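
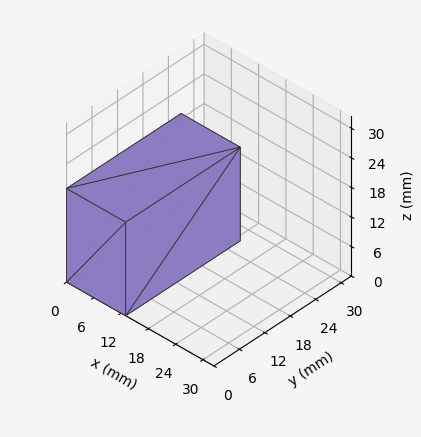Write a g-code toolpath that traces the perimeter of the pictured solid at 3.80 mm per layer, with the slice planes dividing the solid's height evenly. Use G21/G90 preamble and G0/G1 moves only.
Reading the render: the shape is a rectangular box, roughly 13 × 27 mm footprint and 19 mm tall (dimensions read to the nearest mm from the axis ticks). For the g-code, the solid's height is divided into equal slices at the stated Δz and each level perimeter traced with G1 moves after a G0 lift.

; perimeter-only toolpath
G21 ; units = mm
G90 ; absolute positioning
G28 ; home
; layer 1
G0 Z3.80
G0 X0.00 Y0.00
G1 X13.00 Y0.00
G1 X13.00 Y27.00
G1 X0.00 Y27.00
G1 X0.00 Y0.00
; layer 2
G0 Z7.60
G0 X0.00 Y0.00
G1 X13.00 Y0.00
G1 X13.00 Y27.00
G1 X0.00 Y27.00
G1 X0.00 Y0.00
; layer 3
G0 Z11.40
G0 X0.00 Y0.00
G1 X13.00 Y0.00
G1 X13.00 Y27.00
G1 X0.00 Y27.00
G1 X0.00 Y0.00
; layer 4
G0 Z15.20
G0 X0.00 Y0.00
G1 X13.00 Y0.00
G1 X13.00 Y27.00
G1 X0.00 Y27.00
G1 X0.00 Y0.00
; layer 5
G0 Z19.00
G0 X0.00 Y0.00
G1 X13.00 Y0.00
G1 X13.00 Y27.00
G1 X0.00 Y27.00
G1 X0.00 Y0.00
M2 ; end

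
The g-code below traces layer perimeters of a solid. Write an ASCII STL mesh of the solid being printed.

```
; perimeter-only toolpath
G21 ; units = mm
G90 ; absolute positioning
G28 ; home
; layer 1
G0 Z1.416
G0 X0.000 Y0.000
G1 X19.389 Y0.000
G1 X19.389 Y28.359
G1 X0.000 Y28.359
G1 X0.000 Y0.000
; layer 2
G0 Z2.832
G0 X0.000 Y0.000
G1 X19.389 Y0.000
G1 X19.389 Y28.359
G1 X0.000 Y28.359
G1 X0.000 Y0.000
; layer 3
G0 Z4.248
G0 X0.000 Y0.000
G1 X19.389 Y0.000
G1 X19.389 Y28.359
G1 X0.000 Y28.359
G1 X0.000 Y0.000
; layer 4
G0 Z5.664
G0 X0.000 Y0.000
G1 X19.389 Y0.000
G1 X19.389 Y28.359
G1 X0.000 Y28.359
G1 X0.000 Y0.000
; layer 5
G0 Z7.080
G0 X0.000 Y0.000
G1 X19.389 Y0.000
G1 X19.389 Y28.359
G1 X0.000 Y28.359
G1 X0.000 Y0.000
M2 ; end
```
solid part
  facet normal 0.0000 0.0000 -1.0000
    outer loop
      vertex 19.389 28.359 0.000
      vertex 19.389 0.000 0.000
      vertex 0.000 0.000 0.000
    endloop
  endfacet
  facet normal 0.0000 0.0000 -1.0000
    outer loop
      vertex 0.000 28.359 0.000
      vertex 19.389 28.359 0.000
      vertex 0.000 0.000 0.000
    endloop
  endfacet
  facet normal 0.0000 0.0000 1.0000
    outer loop
      vertex 0.000 0.000 7.080
      vertex 19.389 0.000 7.080
      vertex 19.389 28.359 7.080
    endloop
  endfacet
  facet normal 0.0000 0.0000 1.0000
    outer loop
      vertex 0.000 0.000 7.080
      vertex 19.389 28.359 7.080
      vertex 0.000 28.359 7.080
    endloop
  endfacet
  facet normal 0.0000 -1.0000 0.0000
    outer loop
      vertex 0.000 0.000 0.000
      vertex 19.389 0.000 0.000
      vertex 19.389 0.000 7.080
    endloop
  endfacet
  facet normal 0.0000 -1.0000 0.0000
    outer loop
      vertex 0.000 0.000 0.000
      vertex 19.389 0.000 7.080
      vertex 0.000 0.000 7.080
    endloop
  endfacet
  facet normal 0.0000 1.0000 0.0000
    outer loop
      vertex 19.389 28.359 7.080
      vertex 19.389 28.359 0.000
      vertex 0.000 28.359 0.000
    endloop
  endfacet
  facet normal 0.0000 1.0000 0.0000
    outer loop
      vertex 0.000 28.359 7.080
      vertex 19.389 28.359 7.080
      vertex 0.000 28.359 0.000
    endloop
  endfacet
  facet normal -1.0000 0.0000 0.0000
    outer loop
      vertex 0.000 28.359 7.080
      vertex 0.000 28.359 0.000
      vertex 0.000 0.000 0.000
    endloop
  endfacet
  facet normal -1.0000 0.0000 0.0000
    outer loop
      vertex 0.000 0.000 7.080
      vertex 0.000 28.359 7.080
      vertex 0.000 0.000 0.000
    endloop
  endfacet
  facet normal 1.0000 0.0000 0.0000
    outer loop
      vertex 19.389 0.000 0.000
      vertex 19.389 28.359 0.000
      vertex 19.389 28.359 7.080
    endloop
  endfacet
  facet normal 1.0000 0.0000 0.0000
    outer loop
      vertex 19.389 0.000 0.000
      vertex 19.389 28.359 7.080
      vertex 19.389 0.000 7.080
    endloop
  endfacet
endsolid part

The G0 Z moves step by Δz≈1.416 mm. Every layer's G1 loop is the same polygon, so the solid is a straight extrusion of it from z=0 to z≈7.08. Closing with flat bottom and top caps and triangulating gives 12 facets — a rectangular box, roughly 19.4 × 28.4 mm footprint and 7.08 mm tall.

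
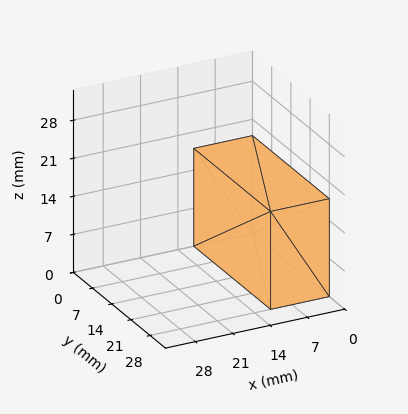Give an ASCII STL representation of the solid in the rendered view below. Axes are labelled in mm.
Reading the render: the shape is a rectangular box, roughly 11 × 28 mm footprint and 18 mm tall (dimensions read to the nearest mm from the axis ticks). For the STL, each face is triangulated and given an outward normal.

solid part
  facet normal 0.0000 0.0000 -1.0000
    outer loop
      vertex 11.0 28.0 0.0
      vertex 11.0 0.0 0.0
      vertex 0.0 0.0 0.0
    endloop
  endfacet
  facet normal 0.0000 0.0000 -1.0000
    outer loop
      vertex 0.0 28.0 0.0
      vertex 11.0 28.0 0.0
      vertex 0.0 0.0 0.0
    endloop
  endfacet
  facet normal 0.0000 0.0000 1.0000
    outer loop
      vertex 0.0 0.0 18.0
      vertex 11.0 0.0 18.0
      vertex 11.0 28.0 18.0
    endloop
  endfacet
  facet normal 0.0000 0.0000 1.0000
    outer loop
      vertex 0.0 0.0 18.0
      vertex 11.0 28.0 18.0
      vertex 0.0 28.0 18.0
    endloop
  endfacet
  facet normal 0.0000 -1.0000 0.0000
    outer loop
      vertex 0.0 0.0 0.0
      vertex 11.0 0.0 0.0
      vertex 11.0 0.0 18.0
    endloop
  endfacet
  facet normal 0.0000 -1.0000 0.0000
    outer loop
      vertex 0.0 0.0 0.0
      vertex 11.0 0.0 18.0
      vertex 0.0 0.0 18.0
    endloop
  endfacet
  facet normal 0.0000 1.0000 0.0000
    outer loop
      vertex 11.0 28.0 18.0
      vertex 11.0 28.0 0.0
      vertex 0.0 28.0 0.0
    endloop
  endfacet
  facet normal 0.0000 1.0000 0.0000
    outer loop
      vertex 0.0 28.0 18.0
      vertex 11.0 28.0 18.0
      vertex 0.0 28.0 0.0
    endloop
  endfacet
  facet normal -1.0000 0.0000 0.0000
    outer loop
      vertex 0.0 28.0 18.0
      vertex 0.0 28.0 0.0
      vertex 0.0 0.0 0.0
    endloop
  endfacet
  facet normal -1.0000 0.0000 0.0000
    outer loop
      vertex 0.0 0.0 18.0
      vertex 0.0 28.0 18.0
      vertex 0.0 0.0 0.0
    endloop
  endfacet
  facet normal 1.0000 0.0000 0.0000
    outer loop
      vertex 11.0 0.0 0.0
      vertex 11.0 28.0 0.0
      vertex 11.0 28.0 18.0
    endloop
  endfacet
  facet normal 1.0000 0.0000 0.0000
    outer loop
      vertex 11.0 0.0 0.0
      vertex 11.0 28.0 18.0
      vertex 11.0 0.0 18.0
    endloop
  endfacet
endsolid part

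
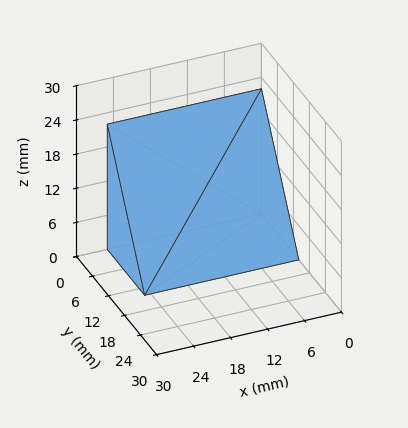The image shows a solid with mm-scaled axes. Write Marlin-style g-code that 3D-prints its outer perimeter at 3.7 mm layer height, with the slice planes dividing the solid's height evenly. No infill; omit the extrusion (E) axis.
Reading the render: the shape is a wedge (ramp): 25 × 14 mm base, rising to 22 mm along the y=0 edge and sloping linearly to z=0 at y=14 (dimensions read to the nearest mm from the axis ticks). For the g-code, the solid's height is divided into equal slices at the stated Δz and each level perimeter traced with G1 moves after a G0 lift.

; perimeter-only toolpath
G21 ; units = mm
G90 ; absolute positioning
G28 ; home
; layer 1
G0 Z3.7
G0 X0.0 Y0.0
G1 X25.0 Y0.0
G1 X25.0 Y11.7
G1 X0.0 Y11.7
G1 X0.0 Y0.0
; layer 2
G0 Z7.3
G0 X0.0 Y0.0
G1 X25.0 Y0.0
G1 X25.0 Y9.3
G1 X0.0 Y9.3
G1 X0.0 Y0.0
; layer 3
G0 Z11.0
G0 X0.0 Y0.0
G1 X25.0 Y0.0
G1 X25.0 Y7.0
G1 X0.0 Y7.0
G1 X0.0 Y0.0
; layer 4
G0 Z14.7
G0 X0.0 Y0.0
G1 X25.0 Y0.0
G1 X25.0 Y4.7
G1 X0.0 Y4.7
G1 X0.0 Y0.0
; layer 5
G0 Z18.3
G0 X0.0 Y0.0
G1 X25.0 Y0.0
G1 X25.0 Y2.3
G1 X0.0 Y2.3
G1 X0.0 Y0.0
M2 ; end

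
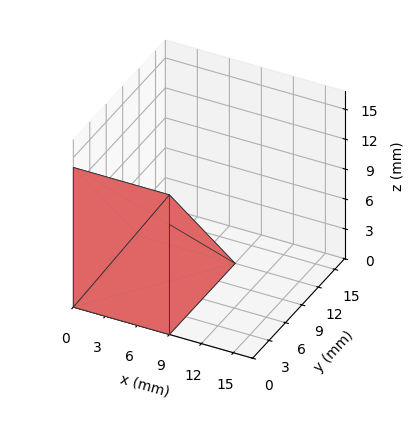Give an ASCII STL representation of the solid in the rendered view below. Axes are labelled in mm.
Reading the render: the shape is a wedge (ramp): 9 × 12 mm base, rising to 14 mm along the y=0 edge and sloping linearly to z=0 at y=12 (dimensions read to the nearest mm from the axis ticks). For the STL, each face is triangulated and given an outward normal.

solid part
  facet normal 0.0000 0.0000 -1.0000
    outer loop
      vertex 9.00 12.00 0.00
      vertex 9.00 0.00 0.00
      vertex 0.00 0.00 0.00
    endloop
  endfacet
  facet normal 0.0000 0.0000 -1.0000
    outer loop
      vertex 0.00 12.00 0.00
      vertex 9.00 12.00 0.00
      vertex 0.00 0.00 0.00
    endloop
  endfacet
  facet normal 0.0000 -1.0000 0.0000
    outer loop
      vertex 0.00 0.00 0.00
      vertex 9.00 0.00 0.00
      vertex 9.00 0.00 14.00
    endloop
  endfacet
  facet normal 0.0000 -1.0000 0.0000
    outer loop
      vertex 0.00 0.00 0.00
      vertex 9.00 0.00 14.00
      vertex 0.00 0.00 14.00
    endloop
  endfacet
  facet normal 0.0000 0.7593 0.6508
    outer loop
      vertex 0.00 0.00 14.00
      vertex 9.00 0.00 14.00
      vertex 9.00 12.00 0.00
    endloop
  endfacet
  facet normal 0.0000 0.7593 0.6508
    outer loop
      vertex 0.00 0.00 14.00
      vertex 9.00 12.00 0.00
      vertex 0.00 12.00 0.00
    endloop
  endfacet
  facet normal -1.0000 0.0000 0.0000
    outer loop
      vertex 0.00 0.00 14.00
      vertex 0.00 12.00 0.00
      vertex 0.00 0.00 0.00
    endloop
  endfacet
  facet normal 1.0000 0.0000 0.0000
    outer loop
      vertex 9.00 0.00 0.00
      vertex 9.00 12.00 0.00
      vertex 9.00 0.00 14.00
    endloop
  endfacet
endsolid part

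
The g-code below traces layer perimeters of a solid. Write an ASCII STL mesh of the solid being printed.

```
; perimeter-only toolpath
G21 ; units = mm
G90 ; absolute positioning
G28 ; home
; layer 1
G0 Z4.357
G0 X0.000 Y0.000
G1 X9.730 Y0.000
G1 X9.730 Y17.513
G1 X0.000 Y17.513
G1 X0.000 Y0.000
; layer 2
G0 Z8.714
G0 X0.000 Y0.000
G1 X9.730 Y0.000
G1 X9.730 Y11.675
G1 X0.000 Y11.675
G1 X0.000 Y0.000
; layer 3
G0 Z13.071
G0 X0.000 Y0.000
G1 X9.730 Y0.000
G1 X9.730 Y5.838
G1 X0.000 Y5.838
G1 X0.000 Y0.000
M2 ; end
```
solid part
  facet normal 0.0000 0.0000 -1.0000
    outer loop
      vertex 9.730 23.351 0.000
      vertex 9.730 0.000 0.000
      vertex 0.000 0.000 0.000
    endloop
  endfacet
  facet normal 0.0000 0.0000 -1.0000
    outer loop
      vertex 0.000 23.351 0.000
      vertex 9.730 23.351 0.000
      vertex 0.000 0.000 0.000
    endloop
  endfacet
  facet normal 0.0000 -1.0000 0.0000
    outer loop
      vertex 0.000 0.000 0.000
      vertex 9.730 0.000 0.000
      vertex 9.730 0.000 17.428
    endloop
  endfacet
  facet normal 0.0000 -1.0000 0.0000
    outer loop
      vertex 0.000 0.000 0.000
      vertex 9.730 0.000 17.428
      vertex 0.000 0.000 17.428
    endloop
  endfacet
  facet normal 0.0000 0.5981 0.8014
    outer loop
      vertex 0.000 0.000 17.428
      vertex 9.730 0.000 17.428
      vertex 9.730 23.351 0.000
    endloop
  endfacet
  facet normal 0.0000 0.5981 0.8014
    outer loop
      vertex 0.000 0.000 17.428
      vertex 9.730 23.351 0.000
      vertex 0.000 23.351 0.000
    endloop
  endfacet
  facet normal -1.0000 0.0000 0.0000
    outer loop
      vertex 0.000 0.000 17.428
      vertex 0.000 23.351 0.000
      vertex 0.000 0.000 0.000
    endloop
  endfacet
  facet normal 1.0000 0.0000 0.0000
    outer loop
      vertex 9.730 0.000 0.000
      vertex 9.730 23.351 0.000
      vertex 9.730 0.000 17.428
    endloop
  endfacet
endsolid part

The G0 Z moves step by Δz≈4.357 mm. The G1 loops shrink linearly with z, so the solid tapers from its base footprint up to z≈17.4. Closing with a flat bottom cap and the tapered top and triangulating gives 8 facets — a wedge (ramp): 9.73 × 23.4 mm base, rising to 17.4 mm along the y=0 edge and sloping linearly to z=0 at y=23.4.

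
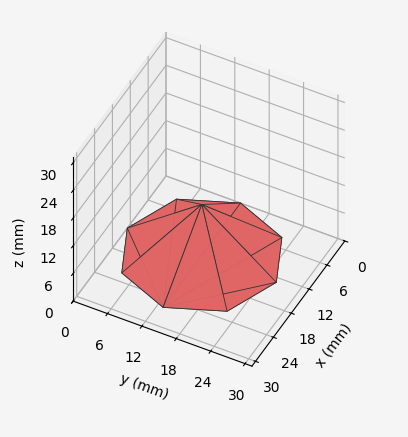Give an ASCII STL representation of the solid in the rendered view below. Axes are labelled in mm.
Reading the render: the shape is a regular 8-sided pyramid, base circumscribed radius ≈ 13 mm, apex at z ≈ 11 mm (dimensions read to the nearest mm from the axis ticks). For the STL, each face is triangulated and given an outward normal.

solid part
  facet normal 0.0000 0.0000 -1.0000
    outer loop
      vertex 13.000 26.000 0.000
      vertex 22.192 22.192 0.000
      vertex 26.000 13.000 0.000
    endloop
  endfacet
  facet normal 0.0000 0.0000 -1.0000
    outer loop
      vertex 3.808 22.192 0.000
      vertex 13.000 26.000 0.000
      vertex 26.000 13.000 0.000
    endloop
  endfacet
  facet normal 0.0000 0.0000 -1.0000
    outer loop
      vertex 0.000 13.000 0.000
      vertex 3.808 22.192 0.000
      vertex 26.000 13.000 0.000
    endloop
  endfacet
  facet normal 0.0000 0.0000 -1.0000
    outer loop
      vertex 3.808 3.808 0.000
      vertex 0.000 13.000 0.000
      vertex 26.000 13.000 0.000
    endloop
  endfacet
  facet normal 0.0000 0.0000 -1.0000
    outer loop
      vertex 13.000 0.000 0.000
      vertex 3.808 3.808 0.000
      vertex 26.000 13.000 0.000
    endloop
  endfacet
  facet normal 0.0000 0.0000 -1.0000
    outer loop
      vertex 22.192 3.808 0.000
      vertex 13.000 0.000 0.000
      vertex 26.000 13.000 0.000
    endloop
  endfacet
  facet normal 0.6240 0.2585 0.7374
    outer loop
      vertex 26.000 13.000 0.000
      vertex 22.192 22.192 0.000
      vertex 13.000 13.000 11.000
    endloop
  endfacet
  facet normal 0.2585 0.6240 0.7374
    outer loop
      vertex 22.192 22.192 0.000
      vertex 13.000 26.000 0.000
      vertex 13.000 13.000 11.000
    endloop
  endfacet
  facet normal -0.2585 0.6240 0.7374
    outer loop
      vertex 13.000 26.000 0.000
      vertex 3.808 22.192 0.000
      vertex 13.000 13.000 11.000
    endloop
  endfacet
  facet normal -0.6240 0.2585 0.7374
    outer loop
      vertex 3.808 22.192 0.000
      vertex 0.000 13.000 0.000
      vertex 13.000 13.000 11.000
    endloop
  endfacet
  facet normal -0.6240 -0.2585 0.7374
    outer loop
      vertex 0.000 13.000 0.000
      vertex 3.808 3.808 0.000
      vertex 13.000 13.000 11.000
    endloop
  endfacet
  facet normal -0.2585 -0.6240 0.7374
    outer loop
      vertex 3.808 3.808 0.000
      vertex 13.000 0.000 0.000
      vertex 13.000 13.000 11.000
    endloop
  endfacet
  facet normal 0.2585 -0.6240 0.7374
    outer loop
      vertex 13.000 0.000 0.000
      vertex 22.192 3.808 0.000
      vertex 13.000 13.000 11.000
    endloop
  endfacet
  facet normal 0.6240 -0.2585 0.7374
    outer loop
      vertex 22.192 3.808 0.000
      vertex 26.000 13.000 0.000
      vertex 13.000 13.000 11.000
    endloop
  endfacet
endsolid part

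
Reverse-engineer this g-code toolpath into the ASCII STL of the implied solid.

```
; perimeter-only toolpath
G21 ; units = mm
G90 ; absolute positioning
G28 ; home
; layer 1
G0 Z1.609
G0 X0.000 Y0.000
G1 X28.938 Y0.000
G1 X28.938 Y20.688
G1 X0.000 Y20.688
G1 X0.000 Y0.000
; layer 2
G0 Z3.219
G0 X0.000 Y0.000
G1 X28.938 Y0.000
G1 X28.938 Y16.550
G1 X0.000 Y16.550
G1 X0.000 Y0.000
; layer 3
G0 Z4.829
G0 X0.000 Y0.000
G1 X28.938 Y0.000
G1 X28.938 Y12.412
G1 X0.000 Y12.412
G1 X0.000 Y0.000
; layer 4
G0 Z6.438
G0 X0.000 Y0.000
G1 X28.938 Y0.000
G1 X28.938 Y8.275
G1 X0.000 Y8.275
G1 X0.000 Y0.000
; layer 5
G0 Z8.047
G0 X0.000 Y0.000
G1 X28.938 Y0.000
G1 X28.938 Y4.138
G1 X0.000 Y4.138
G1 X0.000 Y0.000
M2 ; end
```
solid part
  facet normal 0.0000 0.0000 -1.0000
    outer loop
      vertex 28.938 24.825 0.000
      vertex 28.938 0.000 0.000
      vertex 0.000 0.000 0.000
    endloop
  endfacet
  facet normal 0.0000 0.0000 -1.0000
    outer loop
      vertex 0.000 24.825 0.000
      vertex 28.938 24.825 0.000
      vertex 0.000 0.000 0.000
    endloop
  endfacet
  facet normal 0.0000 -1.0000 0.0000
    outer loop
      vertex 0.000 0.000 0.000
      vertex 28.938 0.000 0.000
      vertex 28.938 0.000 9.657
    endloop
  endfacet
  facet normal 0.0000 -1.0000 0.0000
    outer loop
      vertex 0.000 0.000 0.000
      vertex 28.938 0.000 9.657
      vertex 0.000 0.000 9.657
    endloop
  endfacet
  facet normal 0.0000 0.3625 0.9320
    outer loop
      vertex 0.000 0.000 9.657
      vertex 28.938 0.000 9.657
      vertex 28.938 24.825 0.000
    endloop
  endfacet
  facet normal 0.0000 0.3625 0.9320
    outer loop
      vertex 0.000 0.000 9.657
      vertex 28.938 24.825 0.000
      vertex 0.000 24.825 0.000
    endloop
  endfacet
  facet normal -1.0000 0.0000 0.0000
    outer loop
      vertex 0.000 0.000 9.657
      vertex 0.000 24.825 0.000
      vertex 0.000 0.000 0.000
    endloop
  endfacet
  facet normal 1.0000 0.0000 0.0000
    outer loop
      vertex 28.938 0.000 0.000
      vertex 28.938 24.825 0.000
      vertex 28.938 0.000 9.657
    endloop
  endfacet
endsolid part

The G0 Z moves step by Δz≈1.609 mm. The G1 loops shrink linearly with z, so the solid tapers from its base footprint up to z≈9.66. Closing with a flat bottom cap and the tapered top and triangulating gives 8 facets — a wedge (ramp): 28.9 × 24.8 mm base, rising to 9.66 mm along the y=0 edge and sloping linearly to z=0 at y=24.8.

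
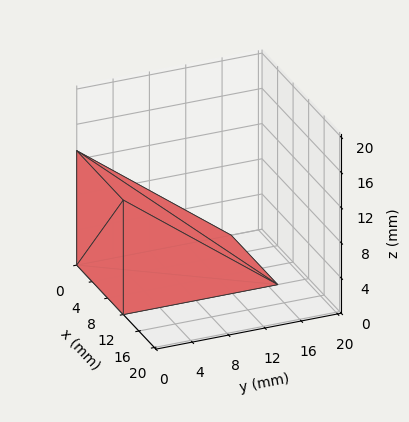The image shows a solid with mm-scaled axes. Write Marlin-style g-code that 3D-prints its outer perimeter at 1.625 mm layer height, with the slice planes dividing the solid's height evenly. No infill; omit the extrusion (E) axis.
Reading the render: the shape is a wedge (ramp): 12 × 17 mm base, rising to 13 mm along the y=0 edge and sloping linearly to z=0 at y=17 (dimensions read to the nearest mm from the axis ticks). For the g-code, the solid's height is divided into equal slices at the stated Δz and each level perimeter traced with G1 moves after a G0 lift.

; perimeter-only toolpath
G21 ; units = mm
G90 ; absolute positioning
G28 ; home
; layer 1
G0 Z1.625
G0 X0.000 Y0.000
G1 X12.000 Y0.000
G1 X12.000 Y14.875
G1 X0.000 Y14.875
G1 X0.000 Y0.000
; layer 2
G0 Z3.250
G0 X0.000 Y0.000
G1 X12.000 Y0.000
G1 X12.000 Y12.750
G1 X0.000 Y12.750
G1 X0.000 Y0.000
; layer 3
G0 Z4.875
G0 X0.000 Y0.000
G1 X12.000 Y0.000
G1 X12.000 Y10.625
G1 X0.000 Y10.625
G1 X0.000 Y0.000
; layer 4
G0 Z6.500
G0 X0.000 Y0.000
G1 X12.000 Y0.000
G1 X12.000 Y8.500
G1 X0.000 Y8.500
G1 X0.000 Y0.000
; layer 5
G0 Z8.125
G0 X0.000 Y0.000
G1 X12.000 Y0.000
G1 X12.000 Y6.375
G1 X0.000 Y6.375
G1 X0.000 Y0.000
; layer 6
G0 Z9.750
G0 X0.000 Y0.000
G1 X12.000 Y0.000
G1 X12.000 Y4.250
G1 X0.000 Y4.250
G1 X0.000 Y0.000
; layer 7
G0 Z11.375
G0 X0.000 Y0.000
G1 X12.000 Y0.000
G1 X12.000 Y2.125
G1 X0.000 Y2.125
G1 X0.000 Y0.000
M2 ; end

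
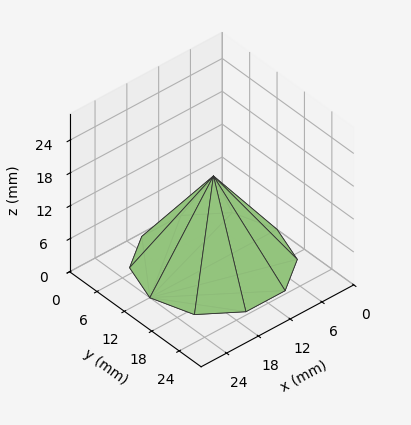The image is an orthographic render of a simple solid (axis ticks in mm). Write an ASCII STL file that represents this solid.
Reading the render: the shape is a regular 10-sided pyramid, base circumscribed radius ≈ 12 mm, apex at z ≈ 16 mm (dimensions read to the nearest mm from the axis ticks). For the STL, each face is triangulated and given an outward normal.

solid part
  facet normal 0.0000 0.0000 -1.0000
    outer loop
      vertex 15.7 23.4 0.0
      vertex 21.7 19.1 0.0
      vertex 24.0 12.0 0.0
    endloop
  endfacet
  facet normal 0.0000 0.0000 -1.0000
    outer loop
      vertex 8.3 23.4 0.0
      vertex 15.7 23.4 0.0
      vertex 24.0 12.0 0.0
    endloop
  endfacet
  facet normal 0.0000 0.0000 -1.0000
    outer loop
      vertex 2.3 19.1 0.0
      vertex 8.3 23.4 0.0
      vertex 24.0 12.0 0.0
    endloop
  endfacet
  facet normal 0.0000 0.0000 -1.0000
    outer loop
      vertex 0.0 12.0 0.0
      vertex 2.3 19.1 0.0
      vertex 24.0 12.0 0.0
    endloop
  endfacet
  facet normal 0.0000 0.0000 -1.0000
    outer loop
      vertex 2.3 4.9 0.0
      vertex 0.0 12.0 0.0
      vertex 24.0 12.0 0.0
    endloop
  endfacet
  facet normal 0.0000 0.0000 -1.0000
    outer loop
      vertex 8.3 0.6 0.0
      vertex 2.3 4.9 0.0
      vertex 24.0 12.0 0.0
    endloop
  endfacet
  facet normal 0.0000 0.0000 -1.0000
    outer loop
      vertex 15.7 0.6 0.0
      vertex 8.3 0.6 0.0
      vertex 24.0 12.0 0.0
    endloop
  endfacet
  facet normal 0.0000 0.0000 -1.0000
    outer loop
      vertex 21.7 4.9 0.0
      vertex 15.7 0.6 0.0
      vertex 24.0 12.0 0.0
    endloop
  endfacet
  facet normal 0.7744 0.2509 0.5808
    outer loop
      vertex 24.0 12.0 0.0
      vertex 21.7 19.1 0.0
      vertex 12.0 12.0 16.0
    endloop
  endfacet
  facet normal 0.4741 0.6616 0.5810
    outer loop
      vertex 21.7 19.1 0.0
      vertex 15.7 23.4 0.0
      vertex 12.0 12.0 16.0
    endloop
  endfacet
  facet normal 0.0000 0.8144 0.5803
    outer loop
      vertex 15.7 23.4 0.0
      vertex 8.3 23.4 0.0
      vertex 12.0 12.0 16.0
    endloop
  endfacet
  facet normal -0.4741 0.6616 0.5810
    outer loop
      vertex 8.3 23.4 0.0
      vertex 2.3 19.1 0.0
      vertex 12.0 12.0 16.0
    endloop
  endfacet
  facet normal -0.7744 0.2509 0.5808
    outer loop
      vertex 2.3 19.1 0.0
      vertex 0.0 12.0 0.0
      vertex 12.0 12.0 16.0
    endloop
  endfacet
  facet normal -0.7744 -0.2509 0.5808
    outer loop
      vertex 0.0 12.0 0.0
      vertex 2.3 4.9 0.0
      vertex 12.0 12.0 16.0
    endloop
  endfacet
  facet normal -0.4741 -0.6616 0.5810
    outer loop
      vertex 2.3 4.9 0.0
      vertex 8.3 0.6 0.0
      vertex 12.0 12.0 16.0
    endloop
  endfacet
  facet normal 0.0000 -0.8144 0.5803
    outer loop
      vertex 8.3 0.6 0.0
      vertex 15.7 0.6 0.0
      vertex 12.0 12.0 16.0
    endloop
  endfacet
  facet normal 0.4741 -0.6616 0.5810
    outer loop
      vertex 15.7 0.6 0.0
      vertex 21.7 4.9 0.0
      vertex 12.0 12.0 16.0
    endloop
  endfacet
  facet normal 0.7744 -0.2509 0.5808
    outer loop
      vertex 21.7 4.9 0.0
      vertex 24.0 12.0 0.0
      vertex 12.0 12.0 16.0
    endloop
  endfacet
endsolid part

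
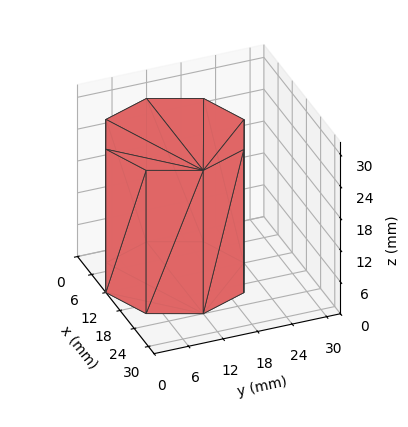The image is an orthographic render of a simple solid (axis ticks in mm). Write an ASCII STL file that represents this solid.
Reading the render: the shape is a regular 8-sided prism (a cylinder approximated with 8 flat sides), circumscribed radius ≈ 12 mm, height ≈ 27 mm (dimensions read to the nearest mm from the axis ticks). For the STL, each face is triangulated and given an outward normal.

solid part
  facet normal 0.0000 0.0000 -1.0000
    outer loop
      vertex 12.00 24.00 0.00
      vertex 20.49 20.49 0.00
      vertex 24.00 12.00 0.00
    endloop
  endfacet
  facet normal 0.0000 0.0000 -1.0000
    outer loop
      vertex 3.51 20.49 0.00
      vertex 12.00 24.00 0.00
      vertex 24.00 12.00 0.00
    endloop
  endfacet
  facet normal 0.0000 0.0000 -1.0000
    outer loop
      vertex 0.00 12.00 0.00
      vertex 3.51 20.49 0.00
      vertex 24.00 12.00 0.00
    endloop
  endfacet
  facet normal 0.0000 0.0000 -1.0000
    outer loop
      vertex 3.51 3.51 0.00
      vertex 0.00 12.00 0.00
      vertex 24.00 12.00 0.00
    endloop
  endfacet
  facet normal 0.0000 0.0000 -1.0000
    outer loop
      vertex 12.00 0.00 0.00
      vertex 3.51 3.51 0.00
      vertex 24.00 12.00 0.00
    endloop
  endfacet
  facet normal 0.0000 0.0000 -1.0000
    outer loop
      vertex 20.49 3.51 0.00
      vertex 12.00 0.00 0.00
      vertex 24.00 12.00 0.00
    endloop
  endfacet
  facet normal 0.0000 0.0000 1.0000
    outer loop
      vertex 24.00 12.00 27.00
      vertex 20.49 20.49 27.00
      vertex 12.00 24.00 27.00
    endloop
  endfacet
  facet normal 0.0000 0.0000 1.0000
    outer loop
      vertex 24.00 12.00 27.00
      vertex 12.00 24.00 27.00
      vertex 3.51 20.49 27.00
    endloop
  endfacet
  facet normal 0.0000 0.0000 1.0000
    outer loop
      vertex 24.00 12.00 27.00
      vertex 3.51 20.49 27.00
      vertex 0.00 12.00 27.00
    endloop
  endfacet
  facet normal 0.0000 0.0000 1.0000
    outer loop
      vertex 24.00 12.00 27.00
      vertex 0.00 12.00 27.00
      vertex 3.51 3.51 27.00
    endloop
  endfacet
  facet normal 0.0000 0.0000 1.0000
    outer loop
      vertex 24.00 12.00 27.00
      vertex 3.51 3.51 27.00
      vertex 12.00 0.00 27.00
    endloop
  endfacet
  facet normal 0.0000 0.0000 1.0000
    outer loop
      vertex 24.00 12.00 27.00
      vertex 12.00 0.00 27.00
      vertex 20.49 3.51 27.00
    endloop
  endfacet
  facet normal 0.9241 0.3821 0.0000
    outer loop
      vertex 24.00 12.00 0.00
      vertex 20.49 20.49 0.00
      vertex 20.49 20.49 27.00
    endloop
  endfacet
  facet normal 0.9241 0.3821 0.0000
    outer loop
      vertex 24.00 12.00 0.00
      vertex 20.49 20.49 27.00
      vertex 24.00 12.00 27.00
    endloop
  endfacet
  facet normal 0.3821 0.9241 0.0000
    outer loop
      vertex 20.49 20.49 0.00
      vertex 12.00 24.00 0.00
      vertex 12.00 24.00 27.00
    endloop
  endfacet
  facet normal 0.3821 0.9241 0.0000
    outer loop
      vertex 20.49 20.49 0.00
      vertex 12.00 24.00 27.00
      vertex 20.49 20.49 27.00
    endloop
  endfacet
  facet normal -0.3821 0.9241 0.0000
    outer loop
      vertex 12.00 24.00 0.00
      vertex 3.51 20.49 0.00
      vertex 3.51 20.49 27.00
    endloop
  endfacet
  facet normal -0.3821 0.9241 0.0000
    outer loop
      vertex 12.00 24.00 0.00
      vertex 3.51 20.49 27.00
      vertex 12.00 24.00 27.00
    endloop
  endfacet
  facet normal -0.9241 0.3821 0.0000
    outer loop
      vertex 3.51 20.49 0.00
      vertex 0.00 12.00 0.00
      vertex 0.00 12.00 27.00
    endloop
  endfacet
  facet normal -0.9241 0.3821 0.0000
    outer loop
      vertex 3.51 20.49 0.00
      vertex 0.00 12.00 27.00
      vertex 3.51 20.49 27.00
    endloop
  endfacet
  facet normal -0.9241 -0.3821 0.0000
    outer loop
      vertex 0.00 12.00 0.00
      vertex 3.51 3.51 0.00
      vertex 3.51 3.51 27.00
    endloop
  endfacet
  facet normal -0.9241 -0.3821 0.0000
    outer loop
      vertex 0.00 12.00 0.00
      vertex 3.51 3.51 27.00
      vertex 0.00 12.00 27.00
    endloop
  endfacet
  facet normal -0.3821 -0.9241 0.0000
    outer loop
      vertex 3.51 3.51 0.00
      vertex 12.00 0.00 0.00
      vertex 12.00 0.00 27.00
    endloop
  endfacet
  facet normal -0.3821 -0.9241 0.0000
    outer loop
      vertex 3.51 3.51 0.00
      vertex 12.00 0.00 27.00
      vertex 3.51 3.51 27.00
    endloop
  endfacet
  facet normal 0.3821 -0.9241 0.0000
    outer loop
      vertex 12.00 0.00 0.00
      vertex 20.49 3.51 0.00
      vertex 20.49 3.51 27.00
    endloop
  endfacet
  facet normal 0.3821 -0.9241 0.0000
    outer loop
      vertex 12.00 0.00 0.00
      vertex 20.49 3.51 27.00
      vertex 12.00 0.00 27.00
    endloop
  endfacet
  facet normal 0.9241 -0.3821 0.0000
    outer loop
      vertex 20.49 3.51 0.00
      vertex 24.00 12.00 0.00
      vertex 24.00 12.00 27.00
    endloop
  endfacet
  facet normal 0.9241 -0.3821 0.0000
    outer loop
      vertex 20.49 3.51 0.00
      vertex 24.00 12.00 27.00
      vertex 20.49 3.51 27.00
    endloop
  endfacet
endsolid part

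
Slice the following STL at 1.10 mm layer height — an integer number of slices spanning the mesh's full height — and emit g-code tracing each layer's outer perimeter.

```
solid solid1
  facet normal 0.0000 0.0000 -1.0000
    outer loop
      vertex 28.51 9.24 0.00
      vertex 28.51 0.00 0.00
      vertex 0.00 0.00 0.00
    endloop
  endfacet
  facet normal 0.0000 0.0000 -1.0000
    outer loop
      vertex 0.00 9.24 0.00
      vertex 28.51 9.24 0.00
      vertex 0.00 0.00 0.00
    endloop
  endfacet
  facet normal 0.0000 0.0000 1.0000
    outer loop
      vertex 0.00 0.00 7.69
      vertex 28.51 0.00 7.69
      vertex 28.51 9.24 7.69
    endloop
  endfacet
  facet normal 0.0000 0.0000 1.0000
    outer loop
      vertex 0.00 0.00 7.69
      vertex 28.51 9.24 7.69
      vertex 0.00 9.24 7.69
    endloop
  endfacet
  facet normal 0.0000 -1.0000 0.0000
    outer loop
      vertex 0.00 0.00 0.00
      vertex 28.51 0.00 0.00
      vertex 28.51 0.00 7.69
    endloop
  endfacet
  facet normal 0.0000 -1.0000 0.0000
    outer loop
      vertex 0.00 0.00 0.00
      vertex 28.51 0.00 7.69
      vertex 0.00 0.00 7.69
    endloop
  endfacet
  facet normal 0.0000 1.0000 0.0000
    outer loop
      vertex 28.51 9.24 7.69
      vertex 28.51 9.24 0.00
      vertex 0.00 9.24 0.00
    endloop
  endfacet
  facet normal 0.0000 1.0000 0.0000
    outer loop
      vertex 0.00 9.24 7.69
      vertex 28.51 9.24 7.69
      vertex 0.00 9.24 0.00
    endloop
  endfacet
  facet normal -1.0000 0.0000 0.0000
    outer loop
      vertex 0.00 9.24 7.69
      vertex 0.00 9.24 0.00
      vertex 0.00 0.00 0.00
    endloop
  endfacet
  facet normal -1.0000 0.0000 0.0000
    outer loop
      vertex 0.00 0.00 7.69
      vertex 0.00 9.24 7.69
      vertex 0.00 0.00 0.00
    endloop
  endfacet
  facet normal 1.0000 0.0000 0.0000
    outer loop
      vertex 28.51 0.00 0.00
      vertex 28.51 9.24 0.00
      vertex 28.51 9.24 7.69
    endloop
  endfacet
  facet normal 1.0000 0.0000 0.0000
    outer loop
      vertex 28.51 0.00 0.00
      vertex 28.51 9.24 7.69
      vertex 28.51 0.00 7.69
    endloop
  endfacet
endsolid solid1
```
; perimeter-only toolpath
G21 ; units = mm
G90 ; absolute positioning
G28 ; home
; layer 1
G0 Z1.10
G0 X0.00 Y0.00
G1 X28.51 Y0.00
G1 X28.51 Y9.24
G1 X0.00 Y9.24
G1 X0.00 Y0.00
; layer 2
G0 Z2.20
G0 X0.00 Y0.00
G1 X28.51 Y0.00
G1 X28.51 Y9.24
G1 X0.00 Y9.24
G1 X0.00 Y0.00
; layer 3
G0 Z3.30
G0 X0.00 Y0.00
G1 X28.51 Y0.00
G1 X28.51 Y9.24
G1 X0.00 Y9.24
G1 X0.00 Y0.00
; layer 4
G0 Z4.39
G0 X0.00 Y0.00
G1 X28.51 Y0.00
G1 X28.51 Y9.24
G1 X0.00 Y9.24
G1 X0.00 Y0.00
; layer 5
G0 Z5.49
G0 X0.00 Y0.00
G1 X28.51 Y0.00
G1 X28.51 Y9.24
G1 X0.00 Y9.24
G1 X0.00 Y0.00
; layer 6
G0 Z6.59
G0 X0.00 Y0.00
G1 X28.51 Y0.00
G1 X28.51 Y9.24
G1 X0.00 Y9.24
G1 X0.00 Y0.00
; layer 7
G0 Z7.69
G0 X0.00 Y0.00
G1 X28.51 Y0.00
G1 X28.51 Y9.24
G1 X0.00 Y9.24
G1 X0.00 Y0.00
M2 ; end

The solid is a rectangular box, roughly 28.5 × 9.24 mm footprint and 7.69 mm tall. Slicing at Δz = 1.10 mm — 7 equal slices spanning the solid's height, so layer i sits at z = i·h/7 — gives 7 non-empty perimeters. Each is a 4-segment closed polygon; G0 lifts to the layer z and rapids to the start vertex, then G1 traces the edges.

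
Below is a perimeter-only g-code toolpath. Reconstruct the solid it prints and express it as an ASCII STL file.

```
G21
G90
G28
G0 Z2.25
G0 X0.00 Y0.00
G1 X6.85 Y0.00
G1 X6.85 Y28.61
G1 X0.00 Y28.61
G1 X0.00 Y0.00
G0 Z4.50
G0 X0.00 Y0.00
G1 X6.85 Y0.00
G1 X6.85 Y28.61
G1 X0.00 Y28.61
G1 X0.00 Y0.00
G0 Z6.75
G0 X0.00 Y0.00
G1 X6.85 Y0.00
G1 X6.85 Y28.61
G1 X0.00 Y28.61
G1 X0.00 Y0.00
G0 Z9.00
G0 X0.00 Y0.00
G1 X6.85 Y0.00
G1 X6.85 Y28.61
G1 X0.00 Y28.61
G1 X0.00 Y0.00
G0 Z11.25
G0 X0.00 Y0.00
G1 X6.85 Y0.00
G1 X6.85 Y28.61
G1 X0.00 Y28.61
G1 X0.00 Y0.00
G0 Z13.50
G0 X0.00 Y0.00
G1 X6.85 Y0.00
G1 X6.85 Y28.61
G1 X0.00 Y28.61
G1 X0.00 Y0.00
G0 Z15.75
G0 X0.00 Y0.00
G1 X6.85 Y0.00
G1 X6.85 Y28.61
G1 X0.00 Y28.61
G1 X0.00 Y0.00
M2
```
solid part
  facet normal 0.0000 0.0000 -1.0000
    outer loop
      vertex 6.85 28.61 0.00
      vertex 6.85 0.00 0.00
      vertex 0.00 0.00 0.00
    endloop
  endfacet
  facet normal 0.0000 0.0000 -1.0000
    outer loop
      vertex 0.00 28.61 0.00
      vertex 6.85 28.61 0.00
      vertex 0.00 0.00 0.00
    endloop
  endfacet
  facet normal 0.0000 0.0000 1.0000
    outer loop
      vertex 0.00 0.00 15.75
      vertex 6.85 0.00 15.75
      vertex 6.85 28.61 15.75
    endloop
  endfacet
  facet normal 0.0000 0.0000 1.0000
    outer loop
      vertex 0.00 0.00 15.75
      vertex 6.85 28.61 15.75
      vertex 0.00 28.61 15.75
    endloop
  endfacet
  facet normal 0.0000 -1.0000 0.0000
    outer loop
      vertex 0.00 0.00 0.00
      vertex 6.85 0.00 0.00
      vertex 6.85 0.00 15.75
    endloop
  endfacet
  facet normal 0.0000 -1.0000 0.0000
    outer loop
      vertex 0.00 0.00 0.00
      vertex 6.85 0.00 15.75
      vertex 0.00 0.00 15.75
    endloop
  endfacet
  facet normal 0.0000 1.0000 0.0000
    outer loop
      vertex 6.85 28.61 15.75
      vertex 6.85 28.61 0.00
      vertex 0.00 28.61 0.00
    endloop
  endfacet
  facet normal 0.0000 1.0000 0.0000
    outer loop
      vertex 0.00 28.61 15.75
      vertex 6.85 28.61 15.75
      vertex 0.00 28.61 0.00
    endloop
  endfacet
  facet normal -1.0000 0.0000 0.0000
    outer loop
      vertex 0.00 28.61 15.75
      vertex 0.00 28.61 0.00
      vertex 0.00 0.00 0.00
    endloop
  endfacet
  facet normal -1.0000 0.0000 0.0000
    outer loop
      vertex 0.00 0.00 15.75
      vertex 0.00 28.61 15.75
      vertex 0.00 0.00 0.00
    endloop
  endfacet
  facet normal 1.0000 0.0000 0.0000
    outer loop
      vertex 6.85 0.00 0.00
      vertex 6.85 28.61 0.00
      vertex 6.85 28.61 15.75
    endloop
  endfacet
  facet normal 1.0000 0.0000 0.0000
    outer loop
      vertex 6.85 0.00 0.00
      vertex 6.85 28.61 15.75
      vertex 6.85 0.00 15.75
    endloop
  endfacet
endsolid part

The G0 Z moves step by Δz≈2.25 mm. Every layer's G1 loop is the same polygon, so the solid is a straight extrusion of it from z=0 to z≈15.8. Closing with flat bottom and top caps and triangulating gives 12 facets — a rectangular box, roughly 6.85 × 28.6 mm footprint and 15.8 mm tall.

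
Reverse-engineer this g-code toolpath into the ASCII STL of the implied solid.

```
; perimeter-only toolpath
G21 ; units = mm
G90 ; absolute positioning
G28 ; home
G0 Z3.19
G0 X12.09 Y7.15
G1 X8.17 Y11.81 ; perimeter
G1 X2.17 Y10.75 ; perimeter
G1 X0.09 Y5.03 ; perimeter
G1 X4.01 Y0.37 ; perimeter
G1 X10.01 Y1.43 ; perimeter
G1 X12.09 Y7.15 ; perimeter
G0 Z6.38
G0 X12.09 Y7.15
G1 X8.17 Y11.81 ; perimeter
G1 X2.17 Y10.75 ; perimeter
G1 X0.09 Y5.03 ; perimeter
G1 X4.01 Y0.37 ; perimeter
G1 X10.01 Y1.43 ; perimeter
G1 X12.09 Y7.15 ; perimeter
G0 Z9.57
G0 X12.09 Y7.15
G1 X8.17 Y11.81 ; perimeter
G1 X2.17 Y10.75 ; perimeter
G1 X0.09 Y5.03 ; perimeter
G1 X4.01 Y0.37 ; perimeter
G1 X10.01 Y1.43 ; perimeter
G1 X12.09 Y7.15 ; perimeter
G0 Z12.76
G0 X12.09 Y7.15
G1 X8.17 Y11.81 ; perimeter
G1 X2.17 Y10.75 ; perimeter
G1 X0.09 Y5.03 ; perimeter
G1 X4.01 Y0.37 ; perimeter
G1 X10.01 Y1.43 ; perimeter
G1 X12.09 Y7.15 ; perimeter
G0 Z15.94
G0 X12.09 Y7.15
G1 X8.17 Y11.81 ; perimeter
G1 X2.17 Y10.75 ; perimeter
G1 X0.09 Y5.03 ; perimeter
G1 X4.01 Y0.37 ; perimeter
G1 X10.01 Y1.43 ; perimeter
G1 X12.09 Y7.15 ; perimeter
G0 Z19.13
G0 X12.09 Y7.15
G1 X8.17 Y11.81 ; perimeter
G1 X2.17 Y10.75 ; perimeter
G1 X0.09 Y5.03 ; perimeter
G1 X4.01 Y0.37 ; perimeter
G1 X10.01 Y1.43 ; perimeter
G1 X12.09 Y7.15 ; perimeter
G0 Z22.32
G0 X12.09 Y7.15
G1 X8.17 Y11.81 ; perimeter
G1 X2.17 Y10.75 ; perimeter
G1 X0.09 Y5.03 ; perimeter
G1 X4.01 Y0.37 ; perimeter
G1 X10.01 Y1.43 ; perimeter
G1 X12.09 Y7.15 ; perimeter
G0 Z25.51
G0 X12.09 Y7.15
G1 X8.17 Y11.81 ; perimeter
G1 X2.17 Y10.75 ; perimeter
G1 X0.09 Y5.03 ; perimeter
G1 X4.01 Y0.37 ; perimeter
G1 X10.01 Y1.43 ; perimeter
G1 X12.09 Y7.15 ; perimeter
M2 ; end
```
solid part
  facet normal 0.0000 0.0000 -1.0000
    outer loop
      vertex 2.17 10.75 0.00
      vertex 8.17 11.81 0.00
      vertex 12.09 7.15 0.00
    endloop
  endfacet
  facet normal 0.0000 0.0000 -1.0000
    outer loop
      vertex 0.09 5.03 0.00
      vertex 2.17 10.75 0.00
      vertex 12.09 7.15 0.00
    endloop
  endfacet
  facet normal 0.0000 0.0000 -1.0000
    outer loop
      vertex 4.01 0.37 0.00
      vertex 0.09 5.03 0.00
      vertex 12.09 7.15 0.00
    endloop
  endfacet
  facet normal 0.0000 0.0000 -1.0000
    outer loop
      vertex 10.01 1.43 0.00
      vertex 4.01 0.37 0.00
      vertex 12.09 7.15 0.00
    endloop
  endfacet
  facet normal 0.0000 0.0000 1.0000
    outer loop
      vertex 12.09 7.15 25.51
      vertex 8.17 11.81 25.51
      vertex 2.17 10.75 25.51
    endloop
  endfacet
  facet normal 0.0000 0.0000 1.0000
    outer loop
      vertex 12.09 7.15 25.51
      vertex 2.17 10.75 25.51
      vertex 0.09 5.03 25.51
    endloop
  endfacet
  facet normal 0.0000 0.0000 1.0000
    outer loop
      vertex 12.09 7.15 25.51
      vertex 0.09 5.03 25.51
      vertex 4.01 0.37 25.51
    endloop
  endfacet
  facet normal 0.0000 0.0000 1.0000
    outer loop
      vertex 12.09 7.15 25.51
      vertex 4.01 0.37 25.51
      vertex 10.01 1.43 25.51
    endloop
  endfacet
  facet normal 0.7653 0.6437 0.0000
    outer loop
      vertex 12.09 7.15 0.00
      vertex 8.17 11.81 0.00
      vertex 8.17 11.81 25.51
    endloop
  endfacet
  facet normal 0.7653 0.6437 0.0000
    outer loop
      vertex 12.09 7.15 0.00
      vertex 8.17 11.81 25.51
      vertex 12.09 7.15 25.51
    endloop
  endfacet
  facet normal -0.1740 0.9848 0.0000
    outer loop
      vertex 8.17 11.81 0.00
      vertex 2.17 10.75 0.00
      vertex 2.17 10.75 25.51
    endloop
  endfacet
  facet normal -0.1740 0.9848 0.0000
    outer loop
      vertex 8.17 11.81 0.00
      vertex 2.17 10.75 25.51
      vertex 8.17 11.81 25.51
    endloop
  endfacet
  facet normal -0.9398 0.3417 0.0000
    outer loop
      vertex 2.17 10.75 0.00
      vertex 0.09 5.03 0.00
      vertex 0.09 5.03 25.51
    endloop
  endfacet
  facet normal -0.9398 0.3417 0.0000
    outer loop
      vertex 2.17 10.75 0.00
      vertex 0.09 5.03 25.51
      vertex 2.17 10.75 25.51
    endloop
  endfacet
  facet normal -0.7653 -0.6437 0.0000
    outer loop
      vertex 0.09 5.03 0.00
      vertex 4.01 0.37 0.00
      vertex 4.01 0.37 25.51
    endloop
  endfacet
  facet normal -0.7653 -0.6437 0.0000
    outer loop
      vertex 0.09 5.03 0.00
      vertex 4.01 0.37 25.51
      vertex 0.09 5.03 25.51
    endloop
  endfacet
  facet normal 0.1740 -0.9848 0.0000
    outer loop
      vertex 4.01 0.37 0.00
      vertex 10.01 1.43 0.00
      vertex 10.01 1.43 25.51
    endloop
  endfacet
  facet normal 0.1740 -0.9848 0.0000
    outer loop
      vertex 4.01 0.37 0.00
      vertex 10.01 1.43 25.51
      vertex 4.01 0.37 25.51
    endloop
  endfacet
  facet normal 0.9398 -0.3417 0.0000
    outer loop
      vertex 10.01 1.43 0.00
      vertex 12.09 7.15 0.00
      vertex 12.09 7.15 25.51
    endloop
  endfacet
  facet normal 0.9398 -0.3417 0.0000
    outer loop
      vertex 10.01 1.43 0.00
      vertex 12.09 7.15 25.51
      vertex 10.01 1.43 25.51
    endloop
  endfacet
endsolid part

The G0 Z moves step by Δz≈3.19 mm. Every layer's G1 loop is the same polygon, so the solid is a straight extrusion of it from z=0 to z≈25.5. Closing with flat bottom and top caps and triangulating gives 20 facets — a regular 6-sided prism (a cylinder approximated with 6 flat sides), circumscribed radius ≈ 6.09 mm, height ≈ 25.5 mm.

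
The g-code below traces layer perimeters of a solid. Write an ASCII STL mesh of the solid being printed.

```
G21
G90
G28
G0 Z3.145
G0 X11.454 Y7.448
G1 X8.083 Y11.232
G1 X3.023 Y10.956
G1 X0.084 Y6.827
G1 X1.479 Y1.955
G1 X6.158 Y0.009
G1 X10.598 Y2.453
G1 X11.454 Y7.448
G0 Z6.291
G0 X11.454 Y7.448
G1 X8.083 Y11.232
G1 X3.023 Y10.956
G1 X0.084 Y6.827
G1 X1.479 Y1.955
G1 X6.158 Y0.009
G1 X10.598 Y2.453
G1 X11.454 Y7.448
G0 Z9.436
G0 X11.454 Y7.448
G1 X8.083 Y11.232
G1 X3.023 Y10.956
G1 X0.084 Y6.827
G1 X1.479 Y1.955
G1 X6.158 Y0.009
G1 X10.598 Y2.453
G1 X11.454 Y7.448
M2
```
solid part
  facet normal 0.0000 0.0000 -1.0000
    outer loop
      vertex 3.023 10.956 0.000
      vertex 8.083 11.232 0.000
      vertex 11.454 7.448 0.000
    endloop
  endfacet
  facet normal 0.0000 0.0000 -1.0000
    outer loop
      vertex 0.084 6.827 0.000
      vertex 3.023 10.956 0.000
      vertex 11.454 7.448 0.000
    endloop
  endfacet
  facet normal 0.0000 0.0000 -1.0000
    outer loop
      vertex 1.479 1.955 0.000
      vertex 0.084 6.827 0.000
      vertex 11.454 7.448 0.000
    endloop
  endfacet
  facet normal 0.0000 0.0000 -1.0000
    outer loop
      vertex 6.158 0.009 0.000
      vertex 1.479 1.955 0.000
      vertex 11.454 7.448 0.000
    endloop
  endfacet
  facet normal 0.0000 0.0000 -1.0000
    outer loop
      vertex 10.598 2.453 0.000
      vertex 6.158 0.009 0.000
      vertex 11.454 7.448 0.000
    endloop
  endfacet
  facet normal 0.0000 0.0000 1.0000
    outer loop
      vertex 11.454 7.448 9.436
      vertex 8.083 11.232 9.436
      vertex 3.023 10.956 9.436
    endloop
  endfacet
  facet normal 0.0000 0.0000 1.0000
    outer loop
      vertex 11.454 7.448 9.436
      vertex 3.023 10.956 9.436
      vertex 0.084 6.827 9.436
    endloop
  endfacet
  facet normal 0.0000 0.0000 1.0000
    outer loop
      vertex 11.454 7.448 9.436
      vertex 0.084 6.827 9.436
      vertex 1.479 1.955 9.436
    endloop
  endfacet
  facet normal 0.0000 0.0000 1.0000
    outer loop
      vertex 11.454 7.448 9.436
      vertex 1.479 1.955 9.436
      vertex 6.158 0.009 9.436
    endloop
  endfacet
  facet normal 0.0000 0.0000 1.0000
    outer loop
      vertex 11.454 7.448 9.436
      vertex 6.158 0.009 9.436
      vertex 10.598 2.453 9.436
    endloop
  endfacet
  facet normal 0.7467 0.6652 0.0000
    outer loop
      vertex 11.454 7.448 0.000
      vertex 8.083 11.232 0.000
      vertex 8.083 11.232 9.436
    endloop
  endfacet
  facet normal 0.7467 0.6652 0.0000
    outer loop
      vertex 11.454 7.448 0.000
      vertex 8.083 11.232 9.436
      vertex 11.454 7.448 9.436
    endloop
  endfacet
  facet normal -0.0545 0.9985 0.0000
    outer loop
      vertex 8.083 11.232 0.000
      vertex 3.023 10.956 0.000
      vertex 3.023 10.956 9.436
    endloop
  endfacet
  facet normal -0.0545 0.9985 0.0000
    outer loop
      vertex 8.083 11.232 0.000
      vertex 3.023 10.956 9.436
      vertex 8.083 11.232 9.436
    endloop
  endfacet
  facet normal -0.8147 0.5799 0.0000
    outer loop
      vertex 3.023 10.956 0.000
      vertex 0.084 6.827 0.000
      vertex 0.084 6.827 9.436
    endloop
  endfacet
  facet normal -0.8147 0.5799 0.0000
    outer loop
      vertex 3.023 10.956 0.000
      vertex 0.084 6.827 9.436
      vertex 3.023 10.956 9.436
    endloop
  endfacet
  facet normal -0.9614 -0.2753 0.0000
    outer loop
      vertex 0.084 6.827 0.000
      vertex 1.479 1.955 0.000
      vertex 1.479 1.955 9.436
    endloop
  endfacet
  facet normal -0.9614 -0.2753 0.0000
    outer loop
      vertex 0.084 6.827 0.000
      vertex 1.479 1.955 9.436
      vertex 0.084 6.827 9.436
    endloop
  endfacet
  facet normal -0.3840 -0.9233 0.0000
    outer loop
      vertex 1.479 1.955 0.000
      vertex 6.158 0.009 0.000
      vertex 6.158 0.009 9.436
    endloop
  endfacet
  facet normal -0.3840 -0.9233 0.0000
    outer loop
      vertex 1.479 1.955 0.000
      vertex 6.158 0.009 9.436
      vertex 1.479 1.955 9.436
    endloop
  endfacet
  facet normal 0.4822 -0.8760 0.0000
    outer loop
      vertex 6.158 0.009 0.000
      vertex 10.598 2.453 0.000
      vertex 10.598 2.453 9.436
    endloop
  endfacet
  facet normal 0.4822 -0.8760 0.0000
    outer loop
      vertex 6.158 0.009 0.000
      vertex 10.598 2.453 9.436
      vertex 6.158 0.009 9.436
    endloop
  endfacet
  facet normal 0.9856 -0.1689 0.0000
    outer loop
      vertex 10.598 2.453 0.000
      vertex 11.454 7.448 0.000
      vertex 11.454 7.448 9.436
    endloop
  endfacet
  facet normal 0.9856 -0.1689 0.0000
    outer loop
      vertex 10.598 2.453 0.000
      vertex 11.454 7.448 9.436
      vertex 10.598 2.453 9.436
    endloop
  endfacet
endsolid part

The G0 Z moves step by Δz≈3.145 mm. Every layer's G1 loop is the same polygon, so the solid is a straight extrusion of it from z=0 to z≈9.44. Closing with flat bottom and top caps and triangulating gives 24 facets — a regular 7-sided prism (a cylinder approximated with 7 flat sides), circumscribed radius ≈ 5.84 mm, height ≈ 9.44 mm.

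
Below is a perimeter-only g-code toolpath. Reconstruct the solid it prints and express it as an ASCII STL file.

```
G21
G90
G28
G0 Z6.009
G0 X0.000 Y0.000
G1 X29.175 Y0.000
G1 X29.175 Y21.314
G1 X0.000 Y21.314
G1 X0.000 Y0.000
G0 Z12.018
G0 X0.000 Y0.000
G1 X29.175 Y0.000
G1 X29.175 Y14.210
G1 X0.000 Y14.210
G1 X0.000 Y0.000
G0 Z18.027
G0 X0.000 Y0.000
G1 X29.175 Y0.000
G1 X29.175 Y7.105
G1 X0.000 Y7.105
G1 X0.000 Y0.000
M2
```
solid part
  facet normal 0.0000 0.0000 -1.0000
    outer loop
      vertex 29.175 28.419 0.000
      vertex 29.175 0.000 0.000
      vertex 0.000 0.000 0.000
    endloop
  endfacet
  facet normal 0.0000 0.0000 -1.0000
    outer loop
      vertex 0.000 28.419 0.000
      vertex 29.175 28.419 0.000
      vertex 0.000 0.000 0.000
    endloop
  endfacet
  facet normal 0.0000 -1.0000 0.0000
    outer loop
      vertex 0.000 0.000 0.000
      vertex 29.175 0.000 0.000
      vertex 29.175 0.000 24.036
    endloop
  endfacet
  facet normal 0.0000 -1.0000 0.0000
    outer loop
      vertex 0.000 0.000 0.000
      vertex 29.175 0.000 24.036
      vertex 0.000 0.000 24.036
    endloop
  endfacet
  facet normal 0.0000 0.6458 0.7635
    outer loop
      vertex 0.000 0.000 24.036
      vertex 29.175 0.000 24.036
      vertex 29.175 28.419 0.000
    endloop
  endfacet
  facet normal 0.0000 0.6458 0.7635
    outer loop
      vertex 0.000 0.000 24.036
      vertex 29.175 28.419 0.000
      vertex 0.000 28.419 0.000
    endloop
  endfacet
  facet normal -1.0000 0.0000 0.0000
    outer loop
      vertex 0.000 0.000 24.036
      vertex 0.000 28.419 0.000
      vertex 0.000 0.000 0.000
    endloop
  endfacet
  facet normal 1.0000 0.0000 0.0000
    outer loop
      vertex 29.175 0.000 0.000
      vertex 29.175 28.419 0.000
      vertex 29.175 0.000 24.036
    endloop
  endfacet
endsolid part

The G0 Z moves step by Δz≈6.009 mm. The G1 loops shrink linearly with z, so the solid tapers from its base footprint up to z≈24. Closing with a flat bottom cap and the tapered top and triangulating gives 8 facets — a wedge (ramp): 29.2 × 28.4 mm base, rising to 24 mm along the y=0 edge and sloping linearly to z=0 at y=28.4.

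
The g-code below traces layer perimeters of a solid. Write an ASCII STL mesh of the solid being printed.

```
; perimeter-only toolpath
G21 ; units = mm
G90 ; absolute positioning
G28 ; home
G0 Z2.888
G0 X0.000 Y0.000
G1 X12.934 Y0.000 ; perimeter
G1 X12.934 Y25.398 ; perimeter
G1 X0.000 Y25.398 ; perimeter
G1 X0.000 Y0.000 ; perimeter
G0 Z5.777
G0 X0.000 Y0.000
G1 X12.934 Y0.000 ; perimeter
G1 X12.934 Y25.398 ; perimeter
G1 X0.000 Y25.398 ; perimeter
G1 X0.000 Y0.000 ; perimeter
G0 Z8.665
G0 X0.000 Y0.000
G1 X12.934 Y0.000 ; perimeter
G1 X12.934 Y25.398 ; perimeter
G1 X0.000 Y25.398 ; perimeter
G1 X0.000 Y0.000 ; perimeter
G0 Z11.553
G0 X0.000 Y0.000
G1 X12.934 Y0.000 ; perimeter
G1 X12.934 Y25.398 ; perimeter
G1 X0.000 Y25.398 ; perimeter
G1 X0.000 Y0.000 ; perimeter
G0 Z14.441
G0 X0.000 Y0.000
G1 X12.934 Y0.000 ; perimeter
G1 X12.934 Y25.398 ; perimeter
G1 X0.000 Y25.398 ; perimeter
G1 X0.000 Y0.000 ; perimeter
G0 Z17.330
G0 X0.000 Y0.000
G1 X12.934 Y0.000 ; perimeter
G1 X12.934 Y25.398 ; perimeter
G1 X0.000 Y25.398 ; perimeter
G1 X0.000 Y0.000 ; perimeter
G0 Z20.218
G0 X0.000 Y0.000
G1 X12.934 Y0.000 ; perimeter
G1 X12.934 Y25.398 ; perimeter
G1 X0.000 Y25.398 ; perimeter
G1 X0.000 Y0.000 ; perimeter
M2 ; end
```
solid part
  facet normal 0.0000 0.0000 -1.0000
    outer loop
      vertex 12.934 25.398 0.000
      vertex 12.934 0.000 0.000
      vertex 0.000 0.000 0.000
    endloop
  endfacet
  facet normal 0.0000 0.0000 -1.0000
    outer loop
      vertex 0.000 25.398 0.000
      vertex 12.934 25.398 0.000
      vertex 0.000 0.000 0.000
    endloop
  endfacet
  facet normal 0.0000 0.0000 1.0000
    outer loop
      vertex 0.000 0.000 20.218
      vertex 12.934 0.000 20.218
      vertex 12.934 25.398 20.218
    endloop
  endfacet
  facet normal 0.0000 0.0000 1.0000
    outer loop
      vertex 0.000 0.000 20.218
      vertex 12.934 25.398 20.218
      vertex 0.000 25.398 20.218
    endloop
  endfacet
  facet normal 0.0000 -1.0000 0.0000
    outer loop
      vertex 0.000 0.000 0.000
      vertex 12.934 0.000 0.000
      vertex 12.934 0.000 20.218
    endloop
  endfacet
  facet normal 0.0000 -1.0000 0.0000
    outer loop
      vertex 0.000 0.000 0.000
      vertex 12.934 0.000 20.218
      vertex 0.000 0.000 20.218
    endloop
  endfacet
  facet normal 0.0000 1.0000 0.0000
    outer loop
      vertex 12.934 25.398 20.218
      vertex 12.934 25.398 0.000
      vertex 0.000 25.398 0.000
    endloop
  endfacet
  facet normal 0.0000 1.0000 0.0000
    outer loop
      vertex 0.000 25.398 20.218
      vertex 12.934 25.398 20.218
      vertex 0.000 25.398 0.000
    endloop
  endfacet
  facet normal -1.0000 0.0000 0.0000
    outer loop
      vertex 0.000 25.398 20.218
      vertex 0.000 25.398 0.000
      vertex 0.000 0.000 0.000
    endloop
  endfacet
  facet normal -1.0000 0.0000 0.0000
    outer loop
      vertex 0.000 0.000 20.218
      vertex 0.000 25.398 20.218
      vertex 0.000 0.000 0.000
    endloop
  endfacet
  facet normal 1.0000 0.0000 0.0000
    outer loop
      vertex 12.934 0.000 0.000
      vertex 12.934 25.398 0.000
      vertex 12.934 25.398 20.218
    endloop
  endfacet
  facet normal 1.0000 0.0000 0.0000
    outer loop
      vertex 12.934 0.000 0.000
      vertex 12.934 25.398 20.218
      vertex 12.934 0.000 20.218
    endloop
  endfacet
endsolid part

The G0 Z moves step by Δz≈2.888 mm. Every layer's G1 loop is the same polygon, so the solid is a straight extrusion of it from z=0 to z≈20.2. Closing with flat bottom and top caps and triangulating gives 12 facets — a rectangular box, roughly 12.9 × 25.4 mm footprint and 20.2 mm tall.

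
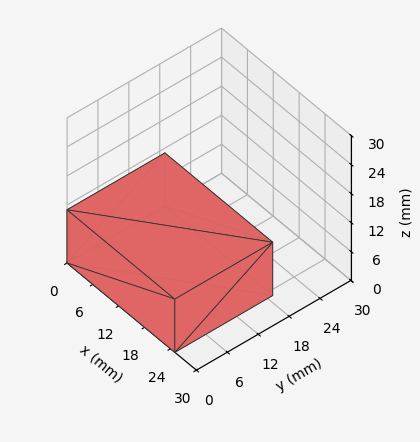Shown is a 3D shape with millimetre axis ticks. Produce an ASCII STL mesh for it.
Reading the render: the shape is a rectangular box, roughly 25 × 19 mm footprint and 11 mm tall (dimensions read to the nearest mm from the axis ticks). For the STL, each face is triangulated and given an outward normal.

solid part
  facet normal 0.0000 0.0000 -1.0000
    outer loop
      vertex 25.000 19.000 0.000
      vertex 25.000 0.000 0.000
      vertex 0.000 0.000 0.000
    endloop
  endfacet
  facet normal 0.0000 0.0000 -1.0000
    outer loop
      vertex 0.000 19.000 0.000
      vertex 25.000 19.000 0.000
      vertex 0.000 0.000 0.000
    endloop
  endfacet
  facet normal 0.0000 0.0000 1.0000
    outer loop
      vertex 0.000 0.000 11.000
      vertex 25.000 0.000 11.000
      vertex 25.000 19.000 11.000
    endloop
  endfacet
  facet normal 0.0000 0.0000 1.0000
    outer loop
      vertex 0.000 0.000 11.000
      vertex 25.000 19.000 11.000
      vertex 0.000 19.000 11.000
    endloop
  endfacet
  facet normal 0.0000 -1.0000 0.0000
    outer loop
      vertex 0.000 0.000 0.000
      vertex 25.000 0.000 0.000
      vertex 25.000 0.000 11.000
    endloop
  endfacet
  facet normal 0.0000 -1.0000 0.0000
    outer loop
      vertex 0.000 0.000 0.000
      vertex 25.000 0.000 11.000
      vertex 0.000 0.000 11.000
    endloop
  endfacet
  facet normal 0.0000 1.0000 0.0000
    outer loop
      vertex 25.000 19.000 11.000
      vertex 25.000 19.000 0.000
      vertex 0.000 19.000 0.000
    endloop
  endfacet
  facet normal 0.0000 1.0000 0.0000
    outer loop
      vertex 0.000 19.000 11.000
      vertex 25.000 19.000 11.000
      vertex 0.000 19.000 0.000
    endloop
  endfacet
  facet normal -1.0000 0.0000 0.0000
    outer loop
      vertex 0.000 19.000 11.000
      vertex 0.000 19.000 0.000
      vertex 0.000 0.000 0.000
    endloop
  endfacet
  facet normal -1.0000 0.0000 0.0000
    outer loop
      vertex 0.000 0.000 11.000
      vertex 0.000 19.000 11.000
      vertex 0.000 0.000 0.000
    endloop
  endfacet
  facet normal 1.0000 0.0000 0.0000
    outer loop
      vertex 25.000 0.000 0.000
      vertex 25.000 19.000 0.000
      vertex 25.000 19.000 11.000
    endloop
  endfacet
  facet normal 1.0000 0.0000 0.0000
    outer loop
      vertex 25.000 0.000 0.000
      vertex 25.000 19.000 11.000
      vertex 25.000 0.000 11.000
    endloop
  endfacet
endsolid part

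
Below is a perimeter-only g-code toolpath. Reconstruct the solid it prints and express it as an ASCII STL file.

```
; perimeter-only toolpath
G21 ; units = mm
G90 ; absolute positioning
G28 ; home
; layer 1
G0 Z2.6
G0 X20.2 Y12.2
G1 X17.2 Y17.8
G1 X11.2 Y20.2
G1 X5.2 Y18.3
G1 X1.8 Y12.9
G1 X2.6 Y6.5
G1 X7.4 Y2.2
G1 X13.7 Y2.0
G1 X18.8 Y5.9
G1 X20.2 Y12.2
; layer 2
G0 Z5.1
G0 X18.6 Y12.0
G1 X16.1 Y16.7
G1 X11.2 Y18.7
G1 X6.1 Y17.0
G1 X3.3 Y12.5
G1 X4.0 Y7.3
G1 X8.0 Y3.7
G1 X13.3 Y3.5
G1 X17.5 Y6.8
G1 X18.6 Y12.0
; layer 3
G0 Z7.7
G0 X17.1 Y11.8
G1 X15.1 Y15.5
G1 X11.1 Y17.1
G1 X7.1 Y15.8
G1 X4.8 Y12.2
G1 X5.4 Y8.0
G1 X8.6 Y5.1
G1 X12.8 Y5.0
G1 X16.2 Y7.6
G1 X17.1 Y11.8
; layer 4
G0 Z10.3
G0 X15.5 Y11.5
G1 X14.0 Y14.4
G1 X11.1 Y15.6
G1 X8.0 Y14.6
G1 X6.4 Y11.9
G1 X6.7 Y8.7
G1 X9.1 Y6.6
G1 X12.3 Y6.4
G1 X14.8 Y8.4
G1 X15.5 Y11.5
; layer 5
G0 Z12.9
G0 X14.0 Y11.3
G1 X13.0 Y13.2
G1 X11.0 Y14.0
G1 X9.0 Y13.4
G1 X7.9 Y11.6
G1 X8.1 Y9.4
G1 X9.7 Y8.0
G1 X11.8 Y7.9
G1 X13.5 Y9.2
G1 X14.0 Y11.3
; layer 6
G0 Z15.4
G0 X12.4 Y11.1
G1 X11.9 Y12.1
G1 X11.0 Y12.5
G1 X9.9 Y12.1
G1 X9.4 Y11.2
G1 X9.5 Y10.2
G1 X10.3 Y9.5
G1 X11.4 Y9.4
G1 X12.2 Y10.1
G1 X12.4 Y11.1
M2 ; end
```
solid part
  facet normal 0.0000 0.0000 -1.0000
    outer loop
      vertex 11.3 21.8 0.0
      vertex 18.2 19.0 0.0
      vertex 21.7 12.4 0.0
    endloop
  endfacet
  facet normal 0.0000 0.0000 -1.0000
    outer loop
      vertex 4.2 19.5 0.0
      vertex 11.3 21.8 0.0
      vertex 21.7 12.4 0.0
    endloop
  endfacet
  facet normal 0.0000 0.0000 -1.0000
    outer loop
      vertex 0.3 13.2 0.0
      vertex 4.2 19.5 0.0
      vertex 21.7 12.4 0.0
    endloop
  endfacet
  facet normal 0.0000 0.0000 -1.0000
    outer loop
      vertex 1.2 5.8 0.0
      vertex 0.3 13.2 0.0
      vertex 21.7 12.4 0.0
    endloop
  endfacet
  facet normal 0.0000 0.0000 -1.0000
    outer loop
      vertex 6.8 0.8 0.0
      vertex 1.2 5.8 0.0
      vertex 21.7 12.4 0.0
    endloop
  endfacet
  facet normal 0.0000 0.0000 -1.0000
    outer loop
      vertex 14.2 0.5 0.0
      vertex 6.8 0.8 0.0
      vertex 21.7 12.4 0.0
    endloop
  endfacet
  facet normal 0.0000 0.0000 -1.0000
    outer loop
      vertex 20.1 5.1 0.0
      vertex 14.2 0.5 0.0
      vertex 21.7 12.4 0.0
    endloop
  endfacet
  facet normal 0.7678 0.4072 0.4946
    outer loop
      vertex 21.7 12.4 0.0
      vertex 18.2 19.0 0.0
      vertex 10.9 10.9 18.0
    endloop
  endfacet
  facet normal 0.3267 0.8052 0.4949
    outer loop
      vertex 18.2 19.0 0.0
      vertex 11.3 21.8 0.0
      vertex 10.9 10.9 18.0
    endloop
  endfacet
  facet normal -0.2678 0.8268 0.4947
    outer loop
      vertex 11.3 21.8 0.0
      vertex 4.2 19.5 0.0
      vertex 10.9 10.9 18.0
    endloop
  endfacet
  facet normal -0.7393 0.4577 0.4939
    outer loop
      vertex 4.2 19.5 0.0
      vertex 0.3 13.2 0.0
      vertex 10.9 10.9 18.0
    endloop
  endfacet
  facet normal -0.8627 -0.1049 0.4946
    outer loop
      vertex 0.3 13.2 0.0
      vertex 1.2 5.8 0.0
      vertex 10.9 10.9 18.0
    endloop
  endfacet
  facet normal -0.5786 -0.6480 0.4954
    outer loop
      vertex 1.2 5.8 0.0
      vertex 6.8 0.8 0.0
      vertex 10.9 10.9 18.0
    endloop
  endfacet
  facet normal -0.0352 -0.8681 0.4951
    outer loop
      vertex 6.8 0.8 0.0
      vertex 14.2 0.5 0.0
      vertex 10.9 10.9 18.0
    endloop
  endfacet
  facet normal 0.5346 -0.6856 0.4941
    outer loop
      vertex 14.2 0.5 0.0
      vertex 20.1 5.1 0.0
      vertex 10.9 10.9 18.0
    endloop
  endfacet
  facet normal 0.8493 -0.1861 0.4941
    outer loop
      vertex 20.1 5.1 0.0
      vertex 21.7 12.4 0.0
      vertex 10.9 10.9 18.0
    endloop
  endfacet
endsolid part

The G0 Z moves step by Δz≈2.6 mm. The G1 loops shrink linearly with z, so the solid tapers from its base footprint up to z≈18. Closing with a flat bottom cap and the tapered top and triangulating gives 16 facets — a regular 9-sided pyramid, base circumscribed radius ≈ 10.9 mm, apex at z ≈ 18 mm.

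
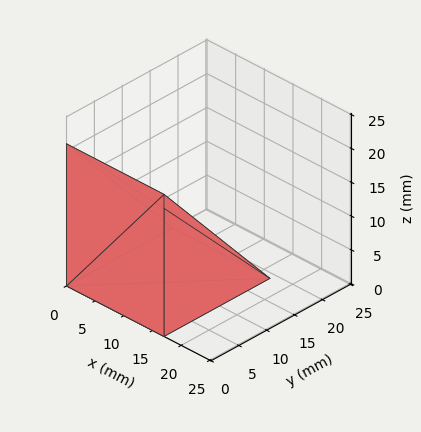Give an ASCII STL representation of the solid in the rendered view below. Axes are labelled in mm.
Reading the render: the shape is a wedge (ramp): 17 × 19 mm base, rising to 21 mm along the y=0 edge and sloping linearly to z=0 at y=19 (dimensions read to the nearest mm from the axis ticks). For the STL, each face is triangulated and given an outward normal.

solid part
  facet normal 0.0000 0.0000 -1.0000
    outer loop
      vertex 17.000 19.000 0.000
      vertex 17.000 0.000 0.000
      vertex 0.000 0.000 0.000
    endloop
  endfacet
  facet normal 0.0000 0.0000 -1.0000
    outer loop
      vertex 0.000 19.000 0.000
      vertex 17.000 19.000 0.000
      vertex 0.000 0.000 0.000
    endloop
  endfacet
  facet normal 0.0000 -1.0000 0.0000
    outer loop
      vertex 0.000 0.000 0.000
      vertex 17.000 0.000 0.000
      vertex 17.000 0.000 21.000
    endloop
  endfacet
  facet normal 0.0000 -1.0000 0.0000
    outer loop
      vertex 0.000 0.000 0.000
      vertex 17.000 0.000 21.000
      vertex 0.000 0.000 21.000
    endloop
  endfacet
  facet normal 0.0000 0.7415 0.6709
    outer loop
      vertex 0.000 0.000 21.000
      vertex 17.000 0.000 21.000
      vertex 17.000 19.000 0.000
    endloop
  endfacet
  facet normal 0.0000 0.7415 0.6709
    outer loop
      vertex 0.000 0.000 21.000
      vertex 17.000 19.000 0.000
      vertex 0.000 19.000 0.000
    endloop
  endfacet
  facet normal -1.0000 0.0000 0.0000
    outer loop
      vertex 0.000 0.000 21.000
      vertex 0.000 19.000 0.000
      vertex 0.000 0.000 0.000
    endloop
  endfacet
  facet normal 1.0000 0.0000 0.0000
    outer loop
      vertex 17.000 0.000 0.000
      vertex 17.000 19.000 0.000
      vertex 17.000 0.000 21.000
    endloop
  endfacet
endsolid part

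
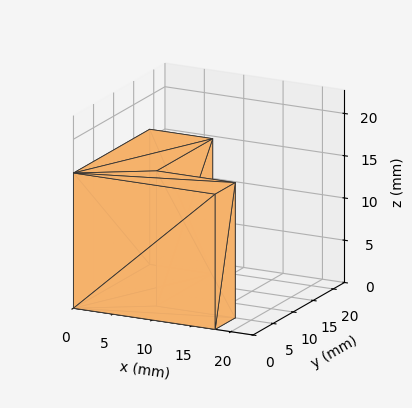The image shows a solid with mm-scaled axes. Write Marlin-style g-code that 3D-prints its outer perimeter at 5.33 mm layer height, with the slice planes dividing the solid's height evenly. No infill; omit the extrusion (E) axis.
Reading the render: the shape is an L-shaped prism: outer 18 × 19 mm, arm thicknesses ≈ 5 mm (horizontal) and 8 mm (vertical), extruded 16 mm in z (dimensions read to the nearest mm from the axis ticks). For the g-code, the solid's height is divided into equal slices at the stated Δz and each level perimeter traced with G1 moves after a G0 lift.

; perimeter-only toolpath
G21 ; units = mm
G90 ; absolute positioning
G28 ; home
; layer 1
G0 Z5.33
G0 X0.00 Y0.00
G1 X18.00 Y0.00
G1 X18.00 Y5.00
G1 X8.00 Y5.00
G1 X8.00 Y19.00
G1 X0.00 Y19.00
G1 X0.00 Y0.00
; layer 2
G0 Z10.67
G0 X0.00 Y0.00
G1 X18.00 Y0.00
G1 X18.00 Y5.00
G1 X8.00 Y5.00
G1 X8.00 Y19.00
G1 X0.00 Y19.00
G1 X0.00 Y0.00
; layer 3
G0 Z16.00
G0 X0.00 Y0.00
G1 X18.00 Y0.00
G1 X18.00 Y5.00
G1 X8.00 Y5.00
G1 X8.00 Y19.00
G1 X0.00 Y19.00
G1 X0.00 Y0.00
M2 ; end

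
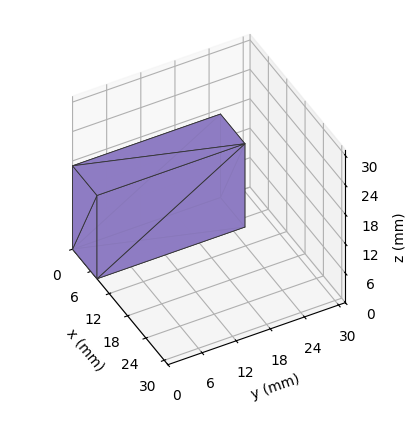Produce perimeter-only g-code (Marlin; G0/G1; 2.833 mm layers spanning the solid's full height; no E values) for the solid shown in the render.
Reading the render: the shape is a rectangular box, roughly 8 × 26 mm footprint and 17 mm tall (dimensions read to the nearest mm from the axis ticks). For the g-code, the solid's height is divided into equal slices at the stated Δz and each level perimeter traced with G1 moves after a G0 lift.

; perimeter-only toolpath
G21 ; units = mm
G90 ; absolute positioning
G28 ; home
; layer 1
G0 Z2.833
G0 X0.000 Y0.000
G1 X8.000 Y0.000
G1 X8.000 Y26.000
G1 X0.000 Y26.000
G1 X0.000 Y0.000
; layer 2
G0 Z5.667
G0 X0.000 Y0.000
G1 X8.000 Y0.000
G1 X8.000 Y26.000
G1 X0.000 Y26.000
G1 X0.000 Y0.000
; layer 3
G0 Z8.500
G0 X0.000 Y0.000
G1 X8.000 Y0.000
G1 X8.000 Y26.000
G1 X0.000 Y26.000
G1 X0.000 Y0.000
; layer 4
G0 Z11.333
G0 X0.000 Y0.000
G1 X8.000 Y0.000
G1 X8.000 Y26.000
G1 X0.000 Y26.000
G1 X0.000 Y0.000
; layer 5
G0 Z14.167
G0 X0.000 Y0.000
G1 X8.000 Y0.000
G1 X8.000 Y26.000
G1 X0.000 Y26.000
G1 X0.000 Y0.000
; layer 6
G0 Z17.000
G0 X0.000 Y0.000
G1 X8.000 Y0.000
G1 X8.000 Y26.000
G1 X0.000 Y26.000
G1 X0.000 Y0.000
M2 ; end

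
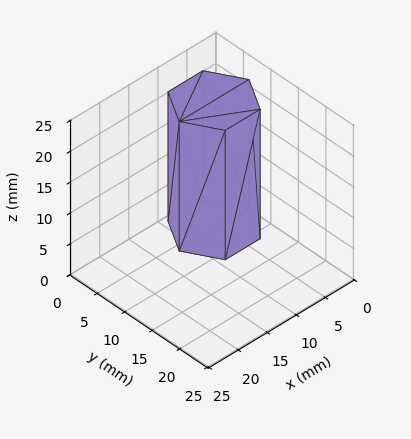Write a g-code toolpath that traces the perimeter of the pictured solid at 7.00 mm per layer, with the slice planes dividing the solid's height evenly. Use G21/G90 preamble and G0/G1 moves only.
Reading the render: the shape is a regular 6-sided prism (a cylinder approximated with 6 flat sides), circumscribed radius ≈ 6 mm, height ≈ 21 mm (dimensions read to the nearest mm from the axis ticks). For the g-code, the solid's height is divided into equal slices at the stated Δz and each level perimeter traced with G1 moves after a G0 lift.

; perimeter-only toolpath
G21 ; units = mm
G90 ; absolute positioning
G28 ; home
; layer 1
G0 Z7.00
G0 X12.00 Y6.00
G1 X9.00 Y11.20
G1 X3.00 Y11.20
G1 X0.00 Y6.00
G1 X3.00 Y0.80
G1 X9.00 Y0.80
G1 X12.00 Y6.00
; layer 2
G0 Z14.00
G0 X12.00 Y6.00
G1 X9.00 Y11.20
G1 X3.00 Y11.20
G1 X0.00 Y6.00
G1 X3.00 Y0.80
G1 X9.00 Y0.80
G1 X12.00 Y6.00
; layer 3
G0 Z21.00
G0 X12.00 Y6.00
G1 X9.00 Y11.20
G1 X3.00 Y11.20
G1 X0.00 Y6.00
G1 X3.00 Y0.80
G1 X9.00 Y0.80
G1 X12.00 Y6.00
M2 ; end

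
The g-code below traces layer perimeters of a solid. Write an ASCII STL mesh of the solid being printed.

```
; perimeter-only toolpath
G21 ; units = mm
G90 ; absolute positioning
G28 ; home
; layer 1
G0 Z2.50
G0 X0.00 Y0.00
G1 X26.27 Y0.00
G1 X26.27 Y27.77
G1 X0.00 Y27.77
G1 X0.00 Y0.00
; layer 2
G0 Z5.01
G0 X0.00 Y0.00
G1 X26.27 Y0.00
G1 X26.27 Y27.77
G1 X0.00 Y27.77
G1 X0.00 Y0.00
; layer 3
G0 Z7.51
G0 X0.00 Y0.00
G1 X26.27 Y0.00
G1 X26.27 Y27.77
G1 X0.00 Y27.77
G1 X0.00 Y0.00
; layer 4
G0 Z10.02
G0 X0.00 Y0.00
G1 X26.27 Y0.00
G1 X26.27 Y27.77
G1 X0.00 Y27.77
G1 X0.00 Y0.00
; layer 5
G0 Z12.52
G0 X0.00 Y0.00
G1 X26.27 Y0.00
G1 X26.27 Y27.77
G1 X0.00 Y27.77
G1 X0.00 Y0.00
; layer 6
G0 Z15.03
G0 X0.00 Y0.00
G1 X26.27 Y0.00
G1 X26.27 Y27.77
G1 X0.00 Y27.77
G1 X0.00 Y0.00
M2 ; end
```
solid part
  facet normal 0.0000 0.0000 -1.0000
    outer loop
      vertex 26.27 27.77 0.00
      vertex 26.27 0.00 0.00
      vertex 0.00 0.00 0.00
    endloop
  endfacet
  facet normal 0.0000 0.0000 -1.0000
    outer loop
      vertex 0.00 27.77 0.00
      vertex 26.27 27.77 0.00
      vertex 0.00 0.00 0.00
    endloop
  endfacet
  facet normal 0.0000 0.0000 1.0000
    outer loop
      vertex 0.00 0.00 15.03
      vertex 26.27 0.00 15.03
      vertex 26.27 27.77 15.03
    endloop
  endfacet
  facet normal 0.0000 0.0000 1.0000
    outer loop
      vertex 0.00 0.00 15.03
      vertex 26.27 27.77 15.03
      vertex 0.00 27.77 15.03
    endloop
  endfacet
  facet normal 0.0000 -1.0000 0.0000
    outer loop
      vertex 0.00 0.00 0.00
      vertex 26.27 0.00 0.00
      vertex 26.27 0.00 15.03
    endloop
  endfacet
  facet normal 0.0000 -1.0000 0.0000
    outer loop
      vertex 0.00 0.00 0.00
      vertex 26.27 0.00 15.03
      vertex 0.00 0.00 15.03
    endloop
  endfacet
  facet normal 0.0000 1.0000 0.0000
    outer loop
      vertex 26.27 27.77 15.03
      vertex 26.27 27.77 0.00
      vertex 0.00 27.77 0.00
    endloop
  endfacet
  facet normal 0.0000 1.0000 0.0000
    outer loop
      vertex 0.00 27.77 15.03
      vertex 26.27 27.77 15.03
      vertex 0.00 27.77 0.00
    endloop
  endfacet
  facet normal -1.0000 0.0000 0.0000
    outer loop
      vertex 0.00 27.77 15.03
      vertex 0.00 27.77 0.00
      vertex 0.00 0.00 0.00
    endloop
  endfacet
  facet normal -1.0000 0.0000 0.0000
    outer loop
      vertex 0.00 0.00 15.03
      vertex 0.00 27.77 15.03
      vertex 0.00 0.00 0.00
    endloop
  endfacet
  facet normal 1.0000 0.0000 0.0000
    outer loop
      vertex 26.27 0.00 0.00
      vertex 26.27 27.77 0.00
      vertex 26.27 27.77 15.03
    endloop
  endfacet
  facet normal 1.0000 0.0000 0.0000
    outer loop
      vertex 26.27 0.00 0.00
      vertex 26.27 27.77 15.03
      vertex 26.27 0.00 15.03
    endloop
  endfacet
endsolid part

The G0 Z moves step by Δz≈2.50 mm. Every layer's G1 loop is the same polygon, so the solid is a straight extrusion of it from z=0 to z≈15. Closing with flat bottom and top caps and triangulating gives 12 facets — a rectangular box, roughly 26.3 × 27.8 mm footprint and 15 mm tall.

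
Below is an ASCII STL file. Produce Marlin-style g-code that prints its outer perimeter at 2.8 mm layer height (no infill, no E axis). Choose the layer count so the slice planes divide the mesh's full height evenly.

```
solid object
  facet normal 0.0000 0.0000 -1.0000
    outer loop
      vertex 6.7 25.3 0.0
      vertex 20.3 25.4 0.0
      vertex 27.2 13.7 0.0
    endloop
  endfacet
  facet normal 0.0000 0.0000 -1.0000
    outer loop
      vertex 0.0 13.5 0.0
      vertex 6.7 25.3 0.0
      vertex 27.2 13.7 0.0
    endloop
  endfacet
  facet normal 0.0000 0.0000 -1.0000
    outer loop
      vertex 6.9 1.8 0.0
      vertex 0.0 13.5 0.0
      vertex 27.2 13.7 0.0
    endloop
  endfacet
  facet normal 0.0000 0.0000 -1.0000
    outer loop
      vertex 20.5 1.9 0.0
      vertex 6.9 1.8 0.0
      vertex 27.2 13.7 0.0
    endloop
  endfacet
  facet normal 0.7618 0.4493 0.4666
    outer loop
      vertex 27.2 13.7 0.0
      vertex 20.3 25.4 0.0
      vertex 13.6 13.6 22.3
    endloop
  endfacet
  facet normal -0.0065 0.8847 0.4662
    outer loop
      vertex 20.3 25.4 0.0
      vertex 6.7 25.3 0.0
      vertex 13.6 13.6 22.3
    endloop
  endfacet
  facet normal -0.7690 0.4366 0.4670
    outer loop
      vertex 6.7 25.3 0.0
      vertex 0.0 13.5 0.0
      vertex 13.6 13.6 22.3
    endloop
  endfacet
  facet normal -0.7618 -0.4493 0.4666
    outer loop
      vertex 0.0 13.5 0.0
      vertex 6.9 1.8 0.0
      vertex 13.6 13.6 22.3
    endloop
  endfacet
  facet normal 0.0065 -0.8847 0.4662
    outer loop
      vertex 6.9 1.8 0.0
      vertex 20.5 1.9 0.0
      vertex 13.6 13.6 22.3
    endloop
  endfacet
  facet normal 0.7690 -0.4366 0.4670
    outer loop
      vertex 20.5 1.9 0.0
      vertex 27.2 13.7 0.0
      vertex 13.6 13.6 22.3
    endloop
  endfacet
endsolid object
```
; perimeter-only toolpath
G21 ; units = mm
G90 ; absolute positioning
G28 ; home
; layer 1
G0 Z2.8
G0 X25.5 Y13.7
G1 X19.5 Y23.9
G1 X7.6 Y23.8
G1 X1.7 Y13.5
G1 X7.7 Y3.3
G1 X19.6 Y3.4
G1 X25.5 Y13.7
; layer 2
G0 Z5.6
G0 X23.8 Y13.7
G1 X18.6 Y22.4
G1 X8.4 Y22.4
G1 X3.4 Y13.5
G1 X8.6 Y4.8
G1 X18.8 Y4.8
G1 X23.8 Y13.7
; layer 3
G0 Z8.4
G0 X22.1 Y13.7
G1 X17.8 Y21.0
G1 X9.3 Y20.9
G1 X5.1 Y13.5
G1 X9.4 Y6.2
G1 X17.9 Y6.3
G1 X22.1 Y13.7
; layer 4
G0 Z11.2
G0 X20.4 Y13.6
G1 X16.9 Y19.5
G1 X10.2 Y19.4
G1 X6.8 Y13.6
G1 X10.2 Y7.7
G1 X17.1 Y7.8
G1 X20.4 Y13.6
; layer 5
G0 Z13.9
G0 X18.7 Y13.6
G1 X16.1 Y18.0
G1 X11.0 Y18.0
G1 X8.5 Y13.6
G1 X11.1 Y9.2
G1 X16.2 Y9.2
G1 X18.7 Y13.6
; layer 6
G0 Z16.7
G0 X17.0 Y13.6
G1 X15.3 Y16.5
G1 X11.9 Y16.5
G1 X10.2 Y13.6
G1 X11.9 Y10.6
G1 X15.3 Y10.7
G1 X17.0 Y13.6
; layer 7
G0 Z19.5
G0 X15.3 Y13.6
G1 X14.4 Y15.1
G1 X12.7 Y15.1
G1 X11.9 Y13.6
G1 X12.8 Y12.1
G1 X14.5 Y12.1
G1 X15.3 Y13.6
M2 ; end

The solid is a regular 6-sided pyramid, base circumscribed radius ≈ 13.6 mm, apex at z ≈ 22.3 mm. Slicing at Δz = 2.8 mm — 8 equal slices spanning the solid's height, so layer i sits at z = i·h/8 — gives 7 non-empty perimeters. Each is a 6-segment closed polygon; G0 lifts to the layer z and rapids to the start vertex, then G1 traces the edges. The cross-section shrinks linearly with z (the slice at the apex is degenerate and omitted).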